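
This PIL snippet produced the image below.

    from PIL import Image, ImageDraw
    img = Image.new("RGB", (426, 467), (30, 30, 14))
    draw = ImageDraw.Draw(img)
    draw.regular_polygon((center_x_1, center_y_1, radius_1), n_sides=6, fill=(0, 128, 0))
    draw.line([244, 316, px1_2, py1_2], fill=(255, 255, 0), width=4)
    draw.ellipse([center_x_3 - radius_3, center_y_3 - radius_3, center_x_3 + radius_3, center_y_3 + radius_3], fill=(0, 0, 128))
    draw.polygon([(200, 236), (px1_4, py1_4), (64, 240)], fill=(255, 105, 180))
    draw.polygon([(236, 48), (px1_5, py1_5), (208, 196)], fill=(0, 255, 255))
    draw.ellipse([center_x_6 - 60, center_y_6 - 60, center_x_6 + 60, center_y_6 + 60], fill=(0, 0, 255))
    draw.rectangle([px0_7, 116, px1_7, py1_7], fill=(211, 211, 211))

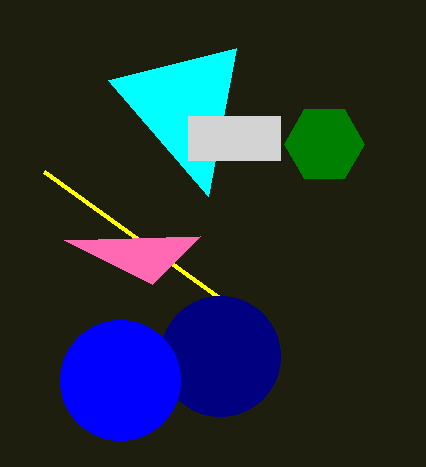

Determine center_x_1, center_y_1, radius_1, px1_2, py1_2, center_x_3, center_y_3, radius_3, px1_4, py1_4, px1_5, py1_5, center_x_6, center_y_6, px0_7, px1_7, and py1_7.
center_x_1 = 324; center_y_1 = 144; radius_1 = 40; px1_2 = 44; py1_2 = 172; center_x_3 = 220; center_y_3 = 356; radius_3 = 60; px1_4 = 152; py1_4 = 284; px1_5 = 108; py1_5 = 80; center_x_6 = 120; center_y_6 = 380; px0_7 = 188; px1_7 = 280; py1_7 = 160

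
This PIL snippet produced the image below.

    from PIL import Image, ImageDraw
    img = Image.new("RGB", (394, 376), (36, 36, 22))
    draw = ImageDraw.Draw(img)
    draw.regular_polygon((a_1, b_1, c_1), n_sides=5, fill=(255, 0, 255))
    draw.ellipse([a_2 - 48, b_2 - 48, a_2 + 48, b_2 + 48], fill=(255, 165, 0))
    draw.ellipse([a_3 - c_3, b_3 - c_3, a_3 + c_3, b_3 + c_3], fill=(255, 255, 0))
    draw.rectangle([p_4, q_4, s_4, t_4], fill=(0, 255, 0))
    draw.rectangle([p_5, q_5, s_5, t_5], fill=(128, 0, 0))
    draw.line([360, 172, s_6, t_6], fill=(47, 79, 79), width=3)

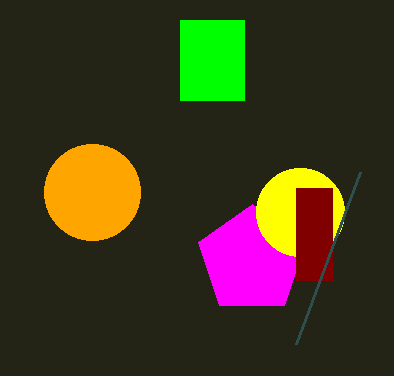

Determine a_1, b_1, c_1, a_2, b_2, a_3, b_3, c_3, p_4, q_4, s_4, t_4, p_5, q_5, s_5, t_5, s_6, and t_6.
a_1 = 252
b_1 = 260
c_1 = 56
a_2 = 92
b_2 = 192
a_3 = 300
b_3 = 212
c_3 = 44
p_4 = 180
q_4 = 20
s_4 = 244
t_4 = 100
p_5 = 296
q_5 = 188
s_5 = 332
t_5 = 280
s_6 = 296
t_6 = 344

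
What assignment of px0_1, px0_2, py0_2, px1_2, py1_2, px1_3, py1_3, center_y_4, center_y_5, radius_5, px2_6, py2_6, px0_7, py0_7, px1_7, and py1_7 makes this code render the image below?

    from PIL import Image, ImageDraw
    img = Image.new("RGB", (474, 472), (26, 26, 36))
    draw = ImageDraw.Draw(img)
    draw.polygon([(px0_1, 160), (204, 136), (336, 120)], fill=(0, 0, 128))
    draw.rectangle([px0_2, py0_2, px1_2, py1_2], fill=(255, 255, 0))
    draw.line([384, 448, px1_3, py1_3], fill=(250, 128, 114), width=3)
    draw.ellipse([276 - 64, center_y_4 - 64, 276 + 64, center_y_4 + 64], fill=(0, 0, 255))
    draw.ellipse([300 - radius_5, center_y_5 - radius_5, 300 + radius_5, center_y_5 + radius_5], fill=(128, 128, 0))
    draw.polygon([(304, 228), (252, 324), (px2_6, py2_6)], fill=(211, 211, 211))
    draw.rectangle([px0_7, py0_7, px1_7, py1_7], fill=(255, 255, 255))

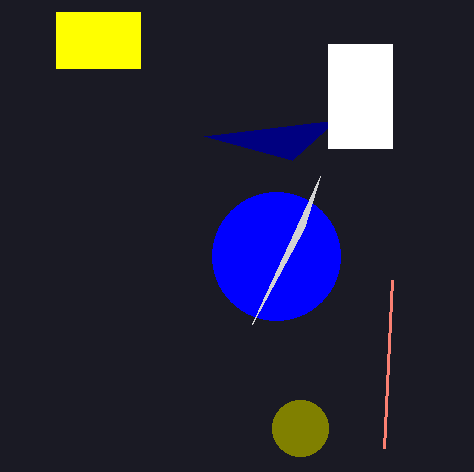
px0_1 = 292
px0_2 = 56
py0_2 = 12
px1_2 = 140
py1_2 = 68
px1_3 = 392
py1_3 = 280
center_y_4 = 256
center_y_5 = 428
radius_5 = 28
px2_6 = 320
py2_6 = 176
px0_7 = 328
py0_7 = 44
px1_7 = 392
py1_7 = 148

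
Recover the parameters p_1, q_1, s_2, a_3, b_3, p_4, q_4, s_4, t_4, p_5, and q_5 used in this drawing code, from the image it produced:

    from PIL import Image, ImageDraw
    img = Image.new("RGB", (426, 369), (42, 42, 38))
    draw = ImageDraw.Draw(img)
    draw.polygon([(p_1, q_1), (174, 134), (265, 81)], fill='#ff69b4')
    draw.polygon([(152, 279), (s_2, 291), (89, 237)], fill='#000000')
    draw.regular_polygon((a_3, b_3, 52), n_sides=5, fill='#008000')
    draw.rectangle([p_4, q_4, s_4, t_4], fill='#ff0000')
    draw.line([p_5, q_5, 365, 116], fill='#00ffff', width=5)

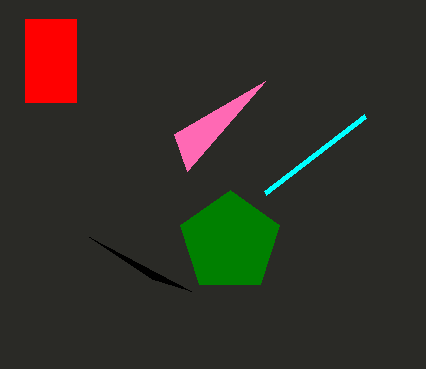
p_1 = 187
q_1 = 171
s_2 = 191
a_3 = 230
b_3 = 242
p_4 = 25
q_4 = 19
s_4 = 76
t_4 = 102
p_5 = 265
q_5 = 193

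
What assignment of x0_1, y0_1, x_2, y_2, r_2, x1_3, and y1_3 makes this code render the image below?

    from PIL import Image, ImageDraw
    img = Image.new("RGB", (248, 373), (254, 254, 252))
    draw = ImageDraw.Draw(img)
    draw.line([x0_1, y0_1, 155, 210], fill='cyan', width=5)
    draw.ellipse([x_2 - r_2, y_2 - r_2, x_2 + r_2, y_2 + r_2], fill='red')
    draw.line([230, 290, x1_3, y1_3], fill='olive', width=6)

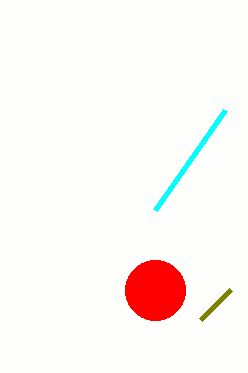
x0_1 = 225, y0_1 = 110, x_2 = 155, y_2 = 290, r_2 = 30, x1_3 = 200, y1_3 = 320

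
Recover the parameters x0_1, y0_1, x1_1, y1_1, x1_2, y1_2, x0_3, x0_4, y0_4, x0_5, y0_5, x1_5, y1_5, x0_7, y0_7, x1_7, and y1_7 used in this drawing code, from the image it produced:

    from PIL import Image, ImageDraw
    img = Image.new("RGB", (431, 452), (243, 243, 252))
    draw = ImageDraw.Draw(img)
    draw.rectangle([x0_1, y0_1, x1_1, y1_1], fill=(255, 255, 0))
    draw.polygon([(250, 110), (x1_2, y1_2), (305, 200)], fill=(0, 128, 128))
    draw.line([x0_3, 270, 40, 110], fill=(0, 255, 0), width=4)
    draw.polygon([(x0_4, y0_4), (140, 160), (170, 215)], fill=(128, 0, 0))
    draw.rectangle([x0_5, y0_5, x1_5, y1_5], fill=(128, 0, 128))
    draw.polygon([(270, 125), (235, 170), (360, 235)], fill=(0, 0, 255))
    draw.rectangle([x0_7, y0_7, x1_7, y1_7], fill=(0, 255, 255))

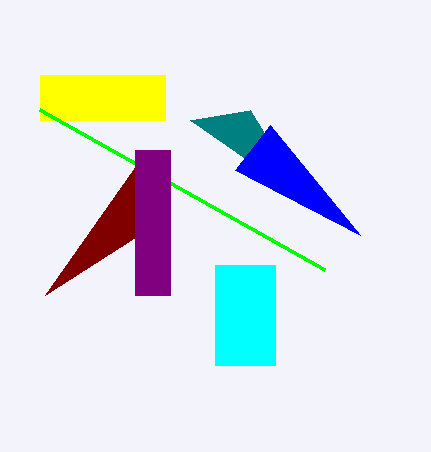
x0_1 = 40, y0_1 = 75, x1_1 = 165, y1_1 = 120, x1_2 = 190, y1_2 = 120, x0_3 = 325, x0_4 = 45, y0_4 = 295, x0_5 = 135, y0_5 = 150, x1_5 = 170, y1_5 = 295, x0_7 = 215, y0_7 = 265, x1_7 = 275, y1_7 = 365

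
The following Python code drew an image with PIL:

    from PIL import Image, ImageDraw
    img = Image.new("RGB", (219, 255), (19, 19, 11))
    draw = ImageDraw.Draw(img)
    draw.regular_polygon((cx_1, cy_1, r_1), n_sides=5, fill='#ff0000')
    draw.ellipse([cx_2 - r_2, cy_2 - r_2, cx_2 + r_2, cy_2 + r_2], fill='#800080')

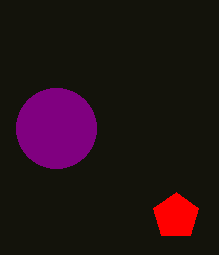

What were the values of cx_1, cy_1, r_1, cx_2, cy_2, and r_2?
cx_1 = 176; cy_1 = 216; r_1 = 24; cx_2 = 56; cy_2 = 128; r_2 = 40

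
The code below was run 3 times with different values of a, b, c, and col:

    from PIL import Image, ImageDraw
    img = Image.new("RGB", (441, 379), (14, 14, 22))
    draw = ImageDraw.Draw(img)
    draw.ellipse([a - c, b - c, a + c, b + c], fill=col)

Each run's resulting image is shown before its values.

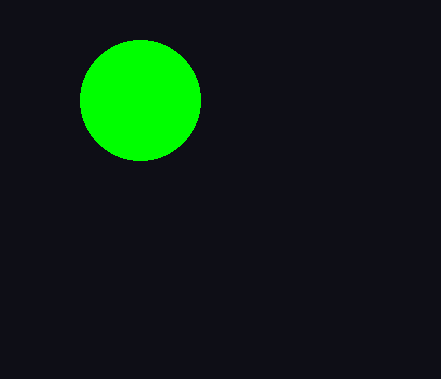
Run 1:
a = 140
b = 100
c = 60
col = 'lime'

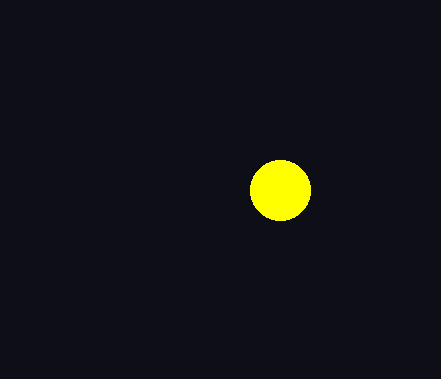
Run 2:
a = 280
b = 190
c = 30
col = 'yellow'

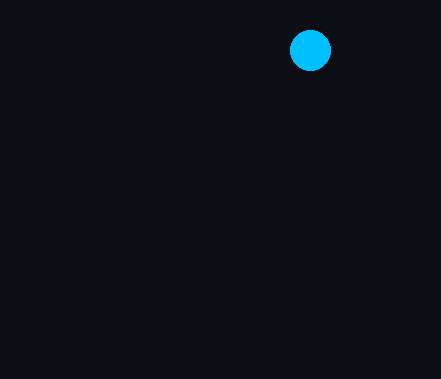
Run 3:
a = 310; b = 50; c = 20; col = 'deepskyblue'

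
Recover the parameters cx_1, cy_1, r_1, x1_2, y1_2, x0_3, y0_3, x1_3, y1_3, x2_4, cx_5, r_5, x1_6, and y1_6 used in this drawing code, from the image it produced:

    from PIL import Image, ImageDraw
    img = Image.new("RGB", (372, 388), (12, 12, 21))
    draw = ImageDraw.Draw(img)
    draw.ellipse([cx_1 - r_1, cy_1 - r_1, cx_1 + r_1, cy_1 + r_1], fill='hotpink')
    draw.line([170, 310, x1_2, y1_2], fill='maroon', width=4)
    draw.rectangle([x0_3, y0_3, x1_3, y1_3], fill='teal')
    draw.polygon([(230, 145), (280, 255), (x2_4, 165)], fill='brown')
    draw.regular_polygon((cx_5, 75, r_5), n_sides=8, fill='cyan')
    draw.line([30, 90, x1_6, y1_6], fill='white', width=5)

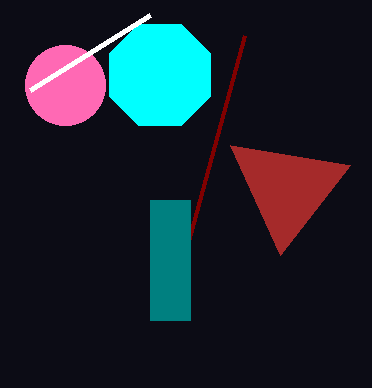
cx_1 = 65; cy_1 = 85; r_1 = 40; x1_2 = 245; y1_2 = 35; x0_3 = 150; y0_3 = 200; x1_3 = 190; y1_3 = 320; x2_4 = 350; cx_5 = 160; r_5 = 55; x1_6 = 150; y1_6 = 15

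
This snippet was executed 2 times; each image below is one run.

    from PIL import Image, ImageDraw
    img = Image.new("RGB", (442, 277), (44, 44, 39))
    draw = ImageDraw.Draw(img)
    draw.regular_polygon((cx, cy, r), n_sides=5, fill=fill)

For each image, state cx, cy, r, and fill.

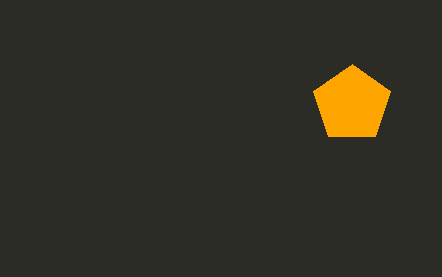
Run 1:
cx = 352; cy = 104; r = 40; fill = 'orange'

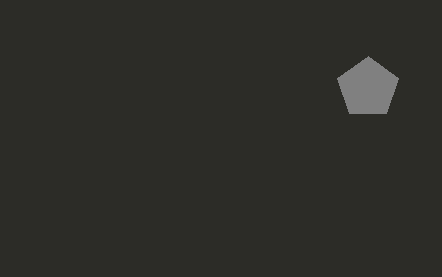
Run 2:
cx = 368, cy = 88, r = 32, fill = 'gray'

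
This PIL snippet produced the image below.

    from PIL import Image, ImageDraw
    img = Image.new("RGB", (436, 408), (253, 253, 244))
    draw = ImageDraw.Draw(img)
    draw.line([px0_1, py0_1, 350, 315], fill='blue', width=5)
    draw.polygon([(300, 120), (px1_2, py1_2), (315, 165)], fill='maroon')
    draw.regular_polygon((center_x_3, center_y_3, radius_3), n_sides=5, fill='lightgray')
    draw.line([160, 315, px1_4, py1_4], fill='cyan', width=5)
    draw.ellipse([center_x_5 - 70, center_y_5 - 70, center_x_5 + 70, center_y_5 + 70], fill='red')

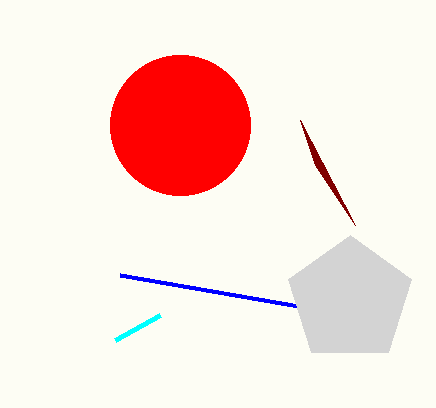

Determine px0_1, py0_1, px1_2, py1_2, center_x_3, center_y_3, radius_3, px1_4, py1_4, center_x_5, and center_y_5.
px0_1 = 120; py0_1 = 275; px1_2 = 355; py1_2 = 225; center_x_3 = 350; center_y_3 = 300; radius_3 = 65; px1_4 = 115; py1_4 = 340; center_x_5 = 180; center_y_5 = 125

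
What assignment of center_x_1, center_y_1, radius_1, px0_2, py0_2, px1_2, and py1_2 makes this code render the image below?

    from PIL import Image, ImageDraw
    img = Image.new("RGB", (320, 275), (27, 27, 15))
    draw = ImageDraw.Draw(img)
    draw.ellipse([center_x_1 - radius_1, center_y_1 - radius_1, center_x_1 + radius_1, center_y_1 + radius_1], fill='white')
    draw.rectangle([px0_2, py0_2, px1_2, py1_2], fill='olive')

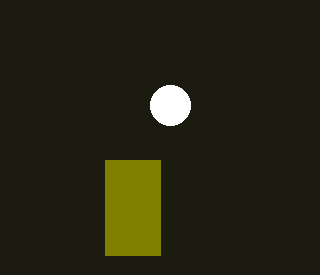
center_x_1 = 170
center_y_1 = 105
radius_1 = 20
px0_2 = 105
py0_2 = 160
px1_2 = 160
py1_2 = 255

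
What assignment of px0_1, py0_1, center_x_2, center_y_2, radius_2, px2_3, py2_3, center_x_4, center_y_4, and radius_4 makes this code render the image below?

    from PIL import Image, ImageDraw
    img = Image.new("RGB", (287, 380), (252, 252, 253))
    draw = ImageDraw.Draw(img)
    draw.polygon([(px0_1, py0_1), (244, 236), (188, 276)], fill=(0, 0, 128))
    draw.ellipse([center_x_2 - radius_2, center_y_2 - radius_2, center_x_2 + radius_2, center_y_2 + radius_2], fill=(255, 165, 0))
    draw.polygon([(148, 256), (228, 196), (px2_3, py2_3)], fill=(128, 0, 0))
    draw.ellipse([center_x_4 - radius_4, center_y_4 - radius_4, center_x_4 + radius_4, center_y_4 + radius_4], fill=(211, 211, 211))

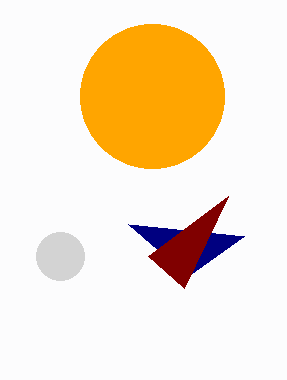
px0_1 = 128
py0_1 = 224
center_x_2 = 152
center_y_2 = 96
radius_2 = 72
px2_3 = 184
py2_3 = 288
center_x_4 = 60
center_y_4 = 256
radius_4 = 24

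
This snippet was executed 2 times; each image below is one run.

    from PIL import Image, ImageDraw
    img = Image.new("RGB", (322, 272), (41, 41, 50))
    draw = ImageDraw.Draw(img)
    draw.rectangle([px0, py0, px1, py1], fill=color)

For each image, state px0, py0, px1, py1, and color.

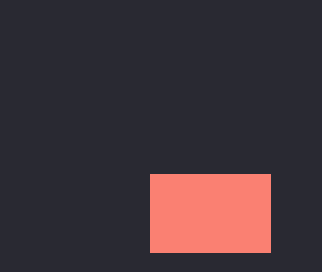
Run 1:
px0 = 150, py0 = 174, px1 = 270, py1 = 252, color = 'salmon'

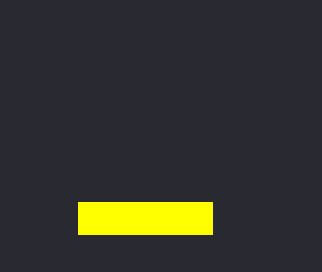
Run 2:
px0 = 78, py0 = 202, px1 = 212, py1 = 234, color = 'yellow'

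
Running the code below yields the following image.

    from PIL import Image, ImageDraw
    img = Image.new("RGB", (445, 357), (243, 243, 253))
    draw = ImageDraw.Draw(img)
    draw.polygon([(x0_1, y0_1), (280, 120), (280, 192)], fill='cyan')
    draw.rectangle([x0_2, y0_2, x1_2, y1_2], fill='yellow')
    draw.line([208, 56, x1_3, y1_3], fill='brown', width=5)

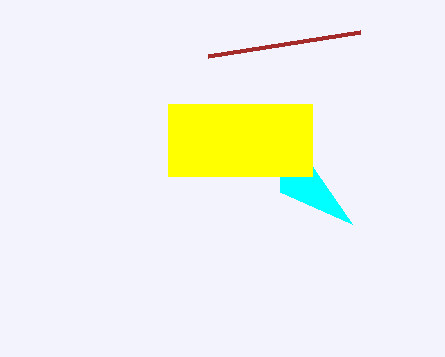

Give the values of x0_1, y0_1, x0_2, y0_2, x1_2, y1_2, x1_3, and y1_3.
x0_1 = 352; y0_1 = 224; x0_2 = 168; y0_2 = 104; x1_2 = 312; y1_2 = 176; x1_3 = 360; y1_3 = 32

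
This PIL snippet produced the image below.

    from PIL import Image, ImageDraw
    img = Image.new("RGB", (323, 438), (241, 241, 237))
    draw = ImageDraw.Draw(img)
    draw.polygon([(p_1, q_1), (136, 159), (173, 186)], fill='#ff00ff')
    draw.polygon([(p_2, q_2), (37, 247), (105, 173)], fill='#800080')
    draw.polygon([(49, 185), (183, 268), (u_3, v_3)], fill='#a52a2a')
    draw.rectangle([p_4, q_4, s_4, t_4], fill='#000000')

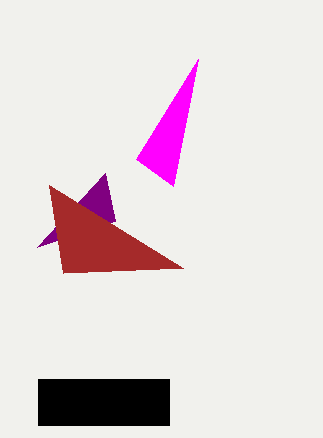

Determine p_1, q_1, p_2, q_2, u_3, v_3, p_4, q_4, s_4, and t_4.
p_1 = 198
q_1 = 59
p_2 = 115
q_2 = 221
u_3 = 63
v_3 = 273
p_4 = 38
q_4 = 379
s_4 = 169
t_4 = 425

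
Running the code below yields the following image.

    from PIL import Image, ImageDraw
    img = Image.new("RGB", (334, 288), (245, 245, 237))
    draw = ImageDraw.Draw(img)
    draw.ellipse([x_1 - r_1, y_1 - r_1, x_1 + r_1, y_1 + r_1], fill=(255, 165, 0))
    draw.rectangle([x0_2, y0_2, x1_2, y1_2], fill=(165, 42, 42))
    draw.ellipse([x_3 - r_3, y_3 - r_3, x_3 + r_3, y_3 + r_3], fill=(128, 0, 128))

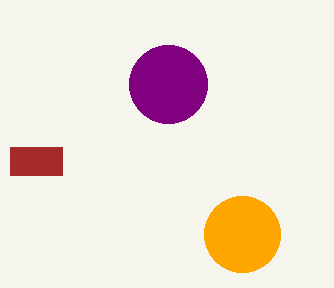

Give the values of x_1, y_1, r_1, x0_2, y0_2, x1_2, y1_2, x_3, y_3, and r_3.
x_1 = 242
y_1 = 234
r_1 = 38
x0_2 = 10
y0_2 = 147
x1_2 = 62
y1_2 = 175
x_3 = 168
y_3 = 84
r_3 = 39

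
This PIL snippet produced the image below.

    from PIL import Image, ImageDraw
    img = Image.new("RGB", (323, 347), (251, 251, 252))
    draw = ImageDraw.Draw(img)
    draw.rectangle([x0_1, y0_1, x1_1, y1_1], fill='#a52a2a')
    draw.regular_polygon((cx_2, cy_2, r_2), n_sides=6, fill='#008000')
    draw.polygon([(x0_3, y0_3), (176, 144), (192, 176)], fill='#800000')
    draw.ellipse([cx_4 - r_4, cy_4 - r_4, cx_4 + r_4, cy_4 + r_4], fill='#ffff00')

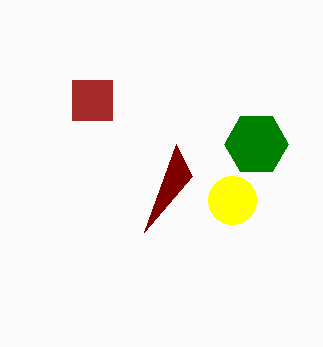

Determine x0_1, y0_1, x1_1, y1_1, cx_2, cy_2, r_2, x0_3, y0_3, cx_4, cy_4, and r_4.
x0_1 = 72; y0_1 = 80; x1_1 = 112; y1_1 = 120; cx_2 = 256; cy_2 = 144; r_2 = 32; x0_3 = 144; y0_3 = 232; cx_4 = 232; cy_4 = 200; r_4 = 24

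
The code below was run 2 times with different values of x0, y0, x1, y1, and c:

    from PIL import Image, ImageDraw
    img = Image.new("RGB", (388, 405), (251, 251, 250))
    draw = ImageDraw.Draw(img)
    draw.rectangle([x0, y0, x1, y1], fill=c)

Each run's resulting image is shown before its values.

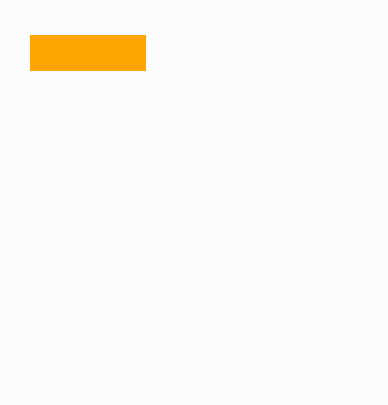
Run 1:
x0 = 30
y0 = 35
x1 = 145
y1 = 70
c = 'orange'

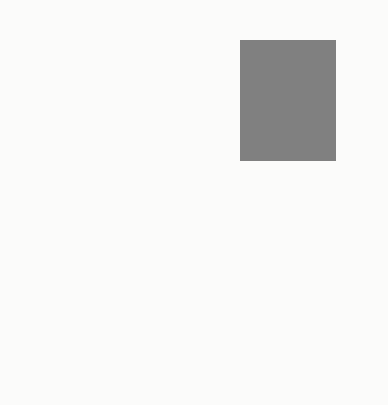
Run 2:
x0 = 240
y0 = 40
x1 = 335
y1 = 160
c = 'gray'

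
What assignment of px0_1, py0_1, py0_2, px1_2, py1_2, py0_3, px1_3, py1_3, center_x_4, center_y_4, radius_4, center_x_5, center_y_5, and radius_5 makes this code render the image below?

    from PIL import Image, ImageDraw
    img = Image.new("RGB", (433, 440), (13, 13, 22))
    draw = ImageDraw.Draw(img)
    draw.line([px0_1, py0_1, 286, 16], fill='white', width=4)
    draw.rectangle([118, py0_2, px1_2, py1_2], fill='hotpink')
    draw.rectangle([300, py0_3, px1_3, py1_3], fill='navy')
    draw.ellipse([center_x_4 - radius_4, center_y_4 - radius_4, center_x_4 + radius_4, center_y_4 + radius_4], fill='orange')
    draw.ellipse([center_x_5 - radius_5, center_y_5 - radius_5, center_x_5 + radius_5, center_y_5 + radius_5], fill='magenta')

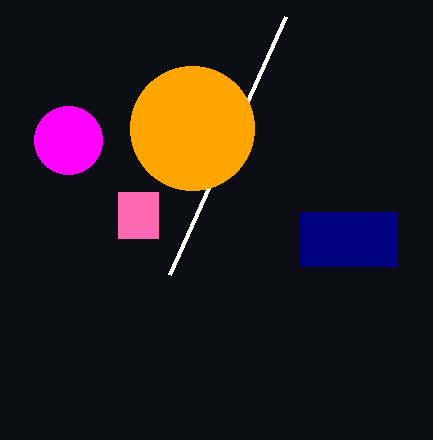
px0_1 = 170
py0_1 = 274
py0_2 = 192
px1_2 = 158
py1_2 = 238
py0_3 = 212
px1_3 = 396
py1_3 = 266
center_x_4 = 192
center_y_4 = 128
radius_4 = 62
center_x_5 = 68
center_y_5 = 140
radius_5 = 34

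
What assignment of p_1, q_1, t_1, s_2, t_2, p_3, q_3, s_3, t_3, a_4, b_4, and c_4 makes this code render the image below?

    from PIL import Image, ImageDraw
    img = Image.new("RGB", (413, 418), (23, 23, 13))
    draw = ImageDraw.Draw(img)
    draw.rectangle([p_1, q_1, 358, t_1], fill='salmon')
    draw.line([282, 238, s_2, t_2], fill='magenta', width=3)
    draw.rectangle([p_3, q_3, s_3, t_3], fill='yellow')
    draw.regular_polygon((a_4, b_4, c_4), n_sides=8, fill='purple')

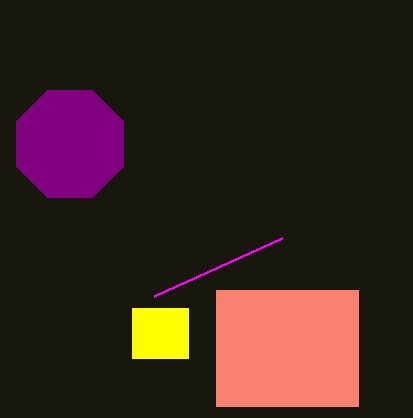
p_1 = 216
q_1 = 290
t_1 = 406
s_2 = 154
t_2 = 296
p_3 = 132
q_3 = 308
s_3 = 188
t_3 = 358
a_4 = 70
b_4 = 144
c_4 = 58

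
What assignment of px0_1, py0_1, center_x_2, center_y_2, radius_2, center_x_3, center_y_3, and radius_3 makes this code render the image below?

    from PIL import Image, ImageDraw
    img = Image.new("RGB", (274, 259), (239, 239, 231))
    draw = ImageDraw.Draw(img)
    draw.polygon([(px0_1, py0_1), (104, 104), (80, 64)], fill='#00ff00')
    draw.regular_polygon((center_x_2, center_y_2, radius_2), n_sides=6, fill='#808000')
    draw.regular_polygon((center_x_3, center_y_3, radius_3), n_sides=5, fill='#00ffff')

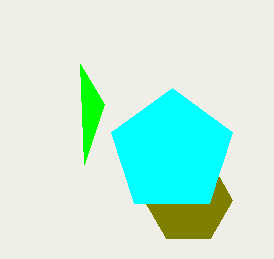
px0_1 = 84; py0_1 = 164; center_x_2 = 188; center_y_2 = 200; radius_2 = 44; center_x_3 = 172; center_y_3 = 152; radius_3 = 64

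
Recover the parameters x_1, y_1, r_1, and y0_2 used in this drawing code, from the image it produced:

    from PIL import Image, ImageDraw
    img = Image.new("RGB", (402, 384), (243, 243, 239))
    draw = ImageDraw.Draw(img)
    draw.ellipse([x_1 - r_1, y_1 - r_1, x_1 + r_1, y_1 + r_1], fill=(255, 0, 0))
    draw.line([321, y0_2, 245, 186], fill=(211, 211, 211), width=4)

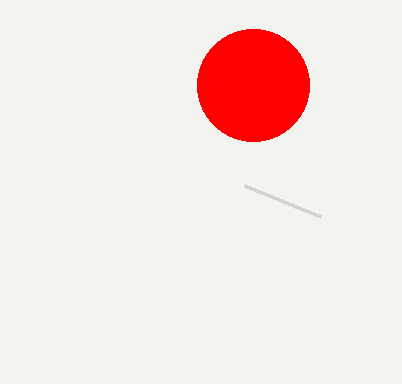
x_1 = 253
y_1 = 85
r_1 = 56
y0_2 = 217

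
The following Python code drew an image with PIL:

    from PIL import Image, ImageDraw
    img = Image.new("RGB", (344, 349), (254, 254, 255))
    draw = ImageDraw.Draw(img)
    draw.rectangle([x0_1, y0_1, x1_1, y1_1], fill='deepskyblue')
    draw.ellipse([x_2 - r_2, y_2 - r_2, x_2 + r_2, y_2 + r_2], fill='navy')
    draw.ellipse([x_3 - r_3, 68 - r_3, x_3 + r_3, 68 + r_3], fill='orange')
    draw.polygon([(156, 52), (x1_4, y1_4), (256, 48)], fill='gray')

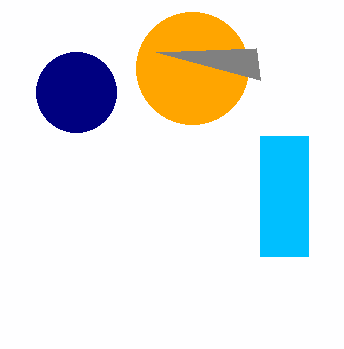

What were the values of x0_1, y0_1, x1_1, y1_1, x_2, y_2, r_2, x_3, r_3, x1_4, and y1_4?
x0_1 = 260
y0_1 = 136
x1_1 = 308
y1_1 = 256
x_2 = 76
y_2 = 92
r_2 = 40
x_3 = 192
r_3 = 56
x1_4 = 260
y1_4 = 80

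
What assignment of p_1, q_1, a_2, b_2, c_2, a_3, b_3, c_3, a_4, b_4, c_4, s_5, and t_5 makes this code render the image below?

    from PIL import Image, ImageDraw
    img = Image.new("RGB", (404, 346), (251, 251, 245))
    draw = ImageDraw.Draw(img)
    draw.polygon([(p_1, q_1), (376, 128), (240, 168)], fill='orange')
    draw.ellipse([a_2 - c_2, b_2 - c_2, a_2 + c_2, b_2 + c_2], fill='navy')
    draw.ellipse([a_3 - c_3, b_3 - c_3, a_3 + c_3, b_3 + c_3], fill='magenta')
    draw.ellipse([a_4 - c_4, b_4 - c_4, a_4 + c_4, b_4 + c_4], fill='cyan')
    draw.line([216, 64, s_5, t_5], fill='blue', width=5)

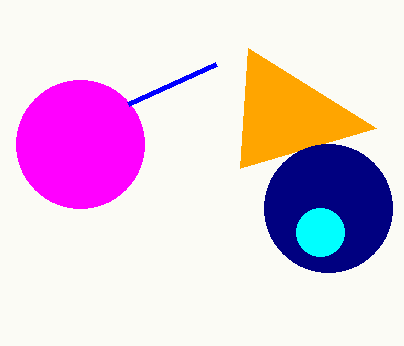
p_1 = 248, q_1 = 48, a_2 = 328, b_2 = 208, c_2 = 64, a_3 = 80, b_3 = 144, c_3 = 64, a_4 = 320, b_4 = 232, c_4 = 24, s_5 = 128, t_5 = 104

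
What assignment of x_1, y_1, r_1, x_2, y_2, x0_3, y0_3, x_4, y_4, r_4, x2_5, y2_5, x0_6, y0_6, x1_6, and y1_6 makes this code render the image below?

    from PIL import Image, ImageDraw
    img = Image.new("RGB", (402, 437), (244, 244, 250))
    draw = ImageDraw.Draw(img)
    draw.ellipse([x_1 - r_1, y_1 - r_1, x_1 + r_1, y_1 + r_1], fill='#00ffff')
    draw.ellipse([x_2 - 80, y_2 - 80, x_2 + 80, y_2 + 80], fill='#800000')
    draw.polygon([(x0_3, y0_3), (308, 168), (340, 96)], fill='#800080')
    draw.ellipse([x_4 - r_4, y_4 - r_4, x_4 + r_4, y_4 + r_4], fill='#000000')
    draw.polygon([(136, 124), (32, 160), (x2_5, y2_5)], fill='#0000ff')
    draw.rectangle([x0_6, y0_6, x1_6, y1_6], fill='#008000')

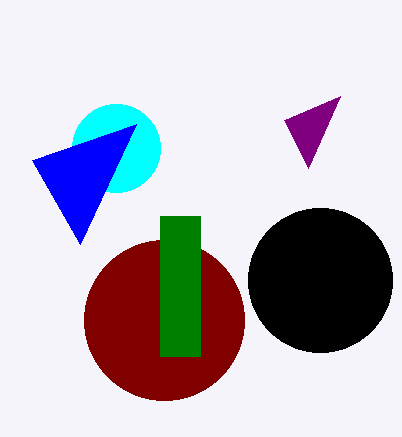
x_1 = 116
y_1 = 148
r_1 = 44
x_2 = 164
y_2 = 320
x0_3 = 284
y0_3 = 120
x_4 = 320
y_4 = 280
r_4 = 72
x2_5 = 80
y2_5 = 244
x0_6 = 160
y0_6 = 216
x1_6 = 200
y1_6 = 356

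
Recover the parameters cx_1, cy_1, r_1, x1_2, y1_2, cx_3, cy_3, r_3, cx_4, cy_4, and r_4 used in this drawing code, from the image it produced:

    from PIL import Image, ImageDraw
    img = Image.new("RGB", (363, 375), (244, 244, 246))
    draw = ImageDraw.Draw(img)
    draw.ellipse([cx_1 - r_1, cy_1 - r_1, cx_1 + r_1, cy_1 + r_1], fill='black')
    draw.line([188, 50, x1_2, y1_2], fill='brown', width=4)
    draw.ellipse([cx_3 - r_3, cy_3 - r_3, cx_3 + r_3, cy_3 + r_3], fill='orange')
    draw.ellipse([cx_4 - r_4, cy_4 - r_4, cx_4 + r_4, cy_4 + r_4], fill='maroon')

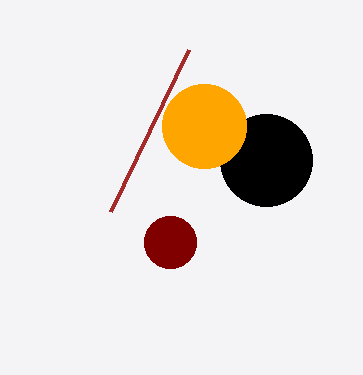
cx_1 = 266, cy_1 = 160, r_1 = 46, x1_2 = 110, y1_2 = 212, cx_3 = 204, cy_3 = 126, r_3 = 42, cx_4 = 170, cy_4 = 242, r_4 = 26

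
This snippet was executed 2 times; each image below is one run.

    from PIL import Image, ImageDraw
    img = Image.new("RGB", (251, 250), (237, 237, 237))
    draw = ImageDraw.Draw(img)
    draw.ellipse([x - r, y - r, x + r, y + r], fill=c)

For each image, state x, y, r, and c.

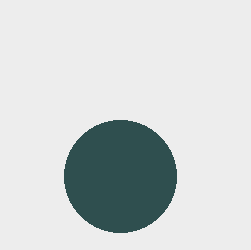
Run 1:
x = 120
y = 176
r = 56
c = 'darkslategray'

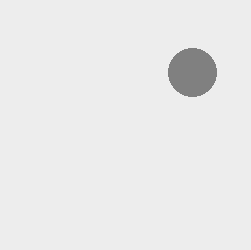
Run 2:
x = 192
y = 72
r = 24
c = 'gray'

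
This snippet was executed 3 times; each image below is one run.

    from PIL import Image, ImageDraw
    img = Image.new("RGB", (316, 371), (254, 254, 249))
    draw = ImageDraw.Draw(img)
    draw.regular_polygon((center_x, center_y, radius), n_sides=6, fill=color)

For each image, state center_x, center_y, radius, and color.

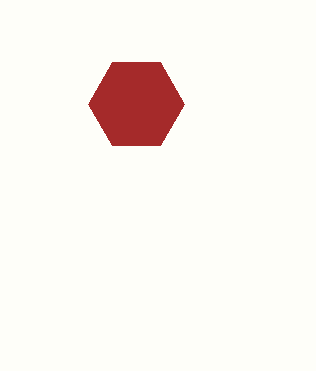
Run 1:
center_x = 136
center_y = 104
radius = 48
color = 'brown'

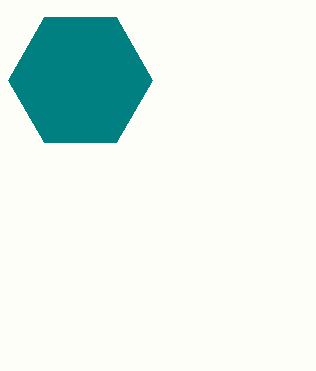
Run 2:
center_x = 80
center_y = 80
radius = 72
color = 'teal'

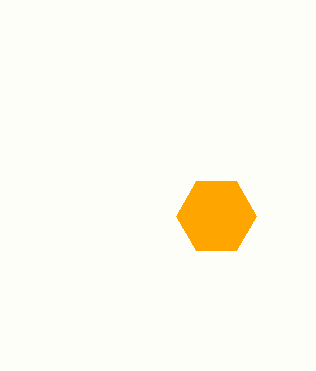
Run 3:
center_x = 216, center_y = 216, radius = 40, color = 'orange'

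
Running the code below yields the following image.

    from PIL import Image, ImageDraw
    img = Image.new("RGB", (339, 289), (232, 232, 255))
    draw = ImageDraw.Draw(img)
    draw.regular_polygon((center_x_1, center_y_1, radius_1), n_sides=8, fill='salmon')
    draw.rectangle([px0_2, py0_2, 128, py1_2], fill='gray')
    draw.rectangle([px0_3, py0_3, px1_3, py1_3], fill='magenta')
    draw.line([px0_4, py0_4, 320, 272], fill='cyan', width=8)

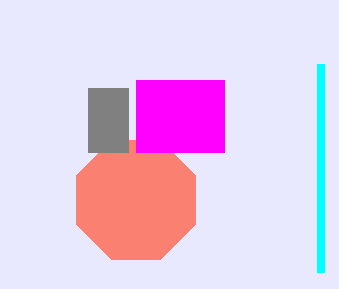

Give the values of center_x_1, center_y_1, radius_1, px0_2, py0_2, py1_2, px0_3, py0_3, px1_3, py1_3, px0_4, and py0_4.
center_x_1 = 136
center_y_1 = 200
radius_1 = 64
px0_2 = 88
py0_2 = 88
py1_2 = 152
px0_3 = 136
py0_3 = 80
px1_3 = 224
py1_3 = 152
px0_4 = 320
py0_4 = 64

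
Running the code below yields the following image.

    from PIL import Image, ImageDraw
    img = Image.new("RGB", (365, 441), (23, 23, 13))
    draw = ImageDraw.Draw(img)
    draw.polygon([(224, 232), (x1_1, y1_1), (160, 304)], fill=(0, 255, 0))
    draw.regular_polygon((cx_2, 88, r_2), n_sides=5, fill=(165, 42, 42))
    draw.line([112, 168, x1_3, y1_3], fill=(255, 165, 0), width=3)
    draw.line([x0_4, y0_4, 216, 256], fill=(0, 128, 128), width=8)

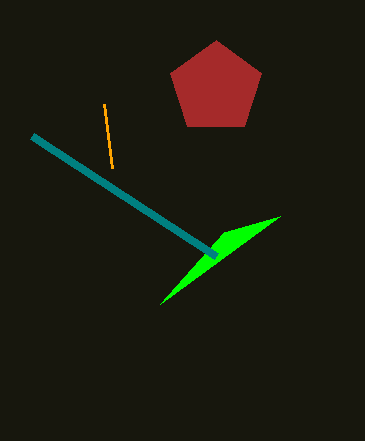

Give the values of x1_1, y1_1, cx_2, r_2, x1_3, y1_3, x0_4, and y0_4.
x1_1 = 280; y1_1 = 216; cx_2 = 216; r_2 = 48; x1_3 = 104; y1_3 = 104; x0_4 = 32; y0_4 = 136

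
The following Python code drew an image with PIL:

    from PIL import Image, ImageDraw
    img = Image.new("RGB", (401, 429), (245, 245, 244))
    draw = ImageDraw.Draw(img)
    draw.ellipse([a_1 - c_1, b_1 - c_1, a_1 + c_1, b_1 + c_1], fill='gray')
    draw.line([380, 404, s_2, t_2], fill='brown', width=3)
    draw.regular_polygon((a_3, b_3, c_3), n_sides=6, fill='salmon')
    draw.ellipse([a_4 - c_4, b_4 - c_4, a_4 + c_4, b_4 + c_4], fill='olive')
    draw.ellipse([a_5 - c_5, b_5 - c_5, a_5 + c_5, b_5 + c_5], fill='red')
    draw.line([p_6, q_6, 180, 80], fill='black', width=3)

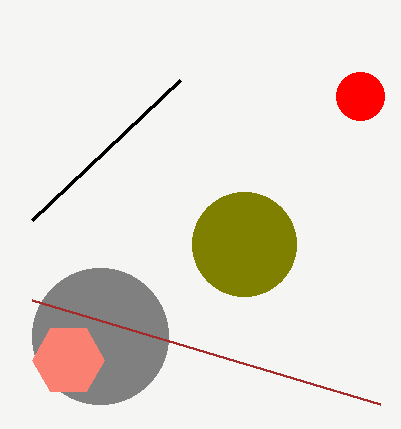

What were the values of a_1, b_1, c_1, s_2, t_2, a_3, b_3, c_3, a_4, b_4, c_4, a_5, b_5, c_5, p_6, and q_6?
a_1 = 100; b_1 = 336; c_1 = 68; s_2 = 32; t_2 = 300; a_3 = 68; b_3 = 360; c_3 = 36; a_4 = 244; b_4 = 244; c_4 = 52; a_5 = 360; b_5 = 96; c_5 = 24; p_6 = 32; q_6 = 220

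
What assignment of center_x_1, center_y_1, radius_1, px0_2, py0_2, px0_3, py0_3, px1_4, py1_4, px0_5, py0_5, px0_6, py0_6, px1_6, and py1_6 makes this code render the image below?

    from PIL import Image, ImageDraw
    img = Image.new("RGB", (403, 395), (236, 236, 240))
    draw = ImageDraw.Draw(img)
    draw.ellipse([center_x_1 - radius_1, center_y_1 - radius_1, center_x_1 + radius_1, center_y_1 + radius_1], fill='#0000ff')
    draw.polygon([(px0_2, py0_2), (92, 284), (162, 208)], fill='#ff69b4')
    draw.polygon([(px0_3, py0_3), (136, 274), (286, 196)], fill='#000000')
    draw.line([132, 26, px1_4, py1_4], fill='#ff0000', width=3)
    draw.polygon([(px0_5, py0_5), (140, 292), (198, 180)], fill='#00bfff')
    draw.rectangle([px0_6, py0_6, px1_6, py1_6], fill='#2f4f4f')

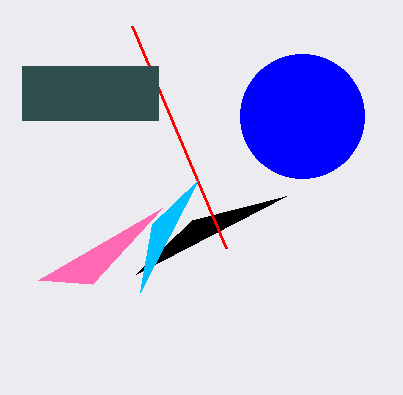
center_x_1 = 302, center_y_1 = 116, radius_1 = 62, px0_2 = 38, py0_2 = 280, px0_3 = 192, py0_3 = 220, px1_4 = 226, py1_4 = 248, px0_5 = 152, py0_5 = 224, px0_6 = 22, py0_6 = 66, px1_6 = 158, py1_6 = 120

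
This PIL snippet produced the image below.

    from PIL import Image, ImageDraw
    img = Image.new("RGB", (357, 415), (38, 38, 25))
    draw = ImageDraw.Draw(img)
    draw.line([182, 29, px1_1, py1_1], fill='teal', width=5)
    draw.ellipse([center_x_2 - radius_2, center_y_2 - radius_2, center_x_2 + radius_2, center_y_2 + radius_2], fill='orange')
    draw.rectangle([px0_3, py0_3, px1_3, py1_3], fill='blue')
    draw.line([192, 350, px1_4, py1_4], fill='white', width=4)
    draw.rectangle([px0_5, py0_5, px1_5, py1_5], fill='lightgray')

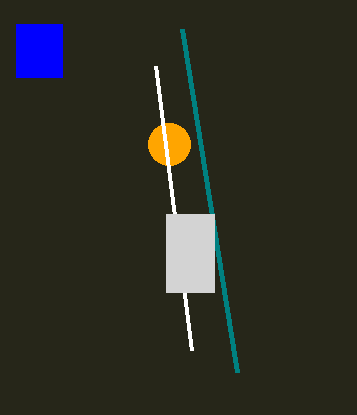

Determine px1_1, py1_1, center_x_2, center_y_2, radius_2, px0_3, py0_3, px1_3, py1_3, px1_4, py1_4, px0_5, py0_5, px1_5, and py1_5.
px1_1 = 237, py1_1 = 372, center_x_2 = 169, center_y_2 = 144, radius_2 = 21, px0_3 = 16, py0_3 = 24, px1_3 = 62, py1_3 = 77, px1_4 = 156, py1_4 = 66, px0_5 = 166, py0_5 = 214, px1_5 = 214, py1_5 = 292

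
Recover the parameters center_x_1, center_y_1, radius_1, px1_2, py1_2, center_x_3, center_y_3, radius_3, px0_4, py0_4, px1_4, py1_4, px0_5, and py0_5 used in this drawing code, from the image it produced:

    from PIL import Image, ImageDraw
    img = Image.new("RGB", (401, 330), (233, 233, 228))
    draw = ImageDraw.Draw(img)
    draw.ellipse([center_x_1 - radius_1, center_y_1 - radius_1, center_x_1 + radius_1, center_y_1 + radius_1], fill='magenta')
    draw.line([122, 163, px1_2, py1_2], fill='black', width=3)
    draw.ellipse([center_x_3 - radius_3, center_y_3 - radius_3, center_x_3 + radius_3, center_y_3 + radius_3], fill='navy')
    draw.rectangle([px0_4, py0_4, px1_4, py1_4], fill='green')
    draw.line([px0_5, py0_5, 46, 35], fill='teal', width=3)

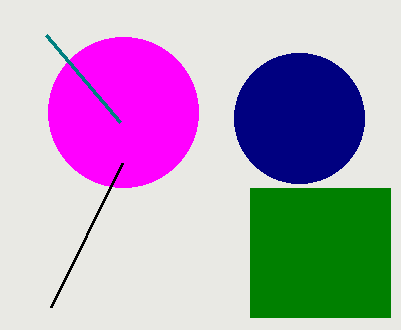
center_x_1 = 123
center_y_1 = 112
radius_1 = 75
px1_2 = 51
py1_2 = 307
center_x_3 = 299
center_y_3 = 118
radius_3 = 65
px0_4 = 250
py0_4 = 188
px1_4 = 390
py1_4 = 317
px0_5 = 120
py0_5 = 122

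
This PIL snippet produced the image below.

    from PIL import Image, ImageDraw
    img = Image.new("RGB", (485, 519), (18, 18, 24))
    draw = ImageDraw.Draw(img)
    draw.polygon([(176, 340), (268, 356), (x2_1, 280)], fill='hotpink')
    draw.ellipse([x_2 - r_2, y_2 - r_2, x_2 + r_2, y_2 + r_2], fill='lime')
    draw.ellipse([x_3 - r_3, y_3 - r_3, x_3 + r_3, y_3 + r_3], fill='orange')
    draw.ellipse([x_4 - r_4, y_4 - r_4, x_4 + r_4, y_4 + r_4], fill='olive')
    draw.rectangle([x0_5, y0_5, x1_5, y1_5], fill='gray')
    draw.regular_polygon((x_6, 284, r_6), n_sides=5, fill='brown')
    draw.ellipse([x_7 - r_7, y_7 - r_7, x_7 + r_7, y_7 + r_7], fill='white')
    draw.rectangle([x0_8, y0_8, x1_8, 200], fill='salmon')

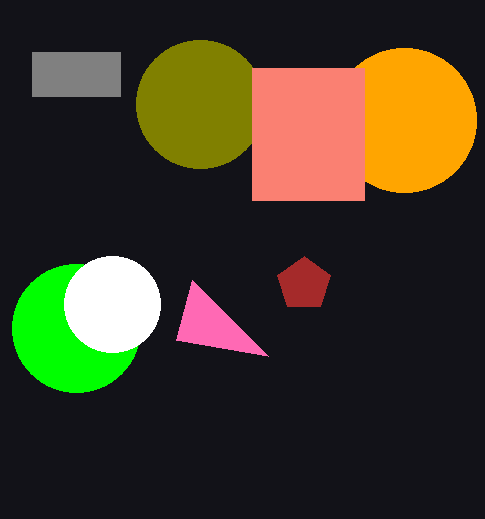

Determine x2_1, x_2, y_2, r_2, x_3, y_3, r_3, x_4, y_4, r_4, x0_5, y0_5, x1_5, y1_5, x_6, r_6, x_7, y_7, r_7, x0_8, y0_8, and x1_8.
x2_1 = 192, x_2 = 76, y_2 = 328, r_2 = 64, x_3 = 404, y_3 = 120, r_3 = 72, x_4 = 200, y_4 = 104, r_4 = 64, x0_5 = 32, y0_5 = 52, x1_5 = 120, y1_5 = 96, x_6 = 304, r_6 = 28, x_7 = 112, y_7 = 304, r_7 = 48, x0_8 = 252, y0_8 = 68, x1_8 = 364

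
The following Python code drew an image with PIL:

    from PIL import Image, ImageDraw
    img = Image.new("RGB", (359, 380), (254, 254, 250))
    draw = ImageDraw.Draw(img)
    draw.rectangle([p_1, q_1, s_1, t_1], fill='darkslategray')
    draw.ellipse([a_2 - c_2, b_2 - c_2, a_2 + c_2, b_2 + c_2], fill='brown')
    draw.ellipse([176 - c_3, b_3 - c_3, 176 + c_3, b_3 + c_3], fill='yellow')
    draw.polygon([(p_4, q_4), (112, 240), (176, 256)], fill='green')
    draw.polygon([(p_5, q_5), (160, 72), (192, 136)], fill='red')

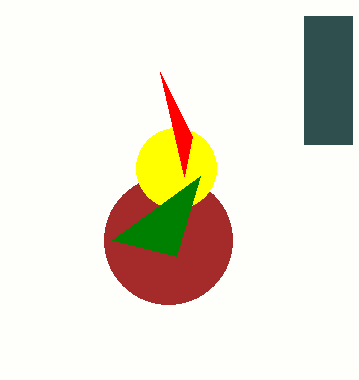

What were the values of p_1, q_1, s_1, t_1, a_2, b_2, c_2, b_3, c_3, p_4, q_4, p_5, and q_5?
p_1 = 304; q_1 = 16; s_1 = 352; t_1 = 144; a_2 = 168; b_2 = 240; c_2 = 64; b_3 = 168; c_3 = 40; p_4 = 200; q_4 = 176; p_5 = 184; q_5 = 176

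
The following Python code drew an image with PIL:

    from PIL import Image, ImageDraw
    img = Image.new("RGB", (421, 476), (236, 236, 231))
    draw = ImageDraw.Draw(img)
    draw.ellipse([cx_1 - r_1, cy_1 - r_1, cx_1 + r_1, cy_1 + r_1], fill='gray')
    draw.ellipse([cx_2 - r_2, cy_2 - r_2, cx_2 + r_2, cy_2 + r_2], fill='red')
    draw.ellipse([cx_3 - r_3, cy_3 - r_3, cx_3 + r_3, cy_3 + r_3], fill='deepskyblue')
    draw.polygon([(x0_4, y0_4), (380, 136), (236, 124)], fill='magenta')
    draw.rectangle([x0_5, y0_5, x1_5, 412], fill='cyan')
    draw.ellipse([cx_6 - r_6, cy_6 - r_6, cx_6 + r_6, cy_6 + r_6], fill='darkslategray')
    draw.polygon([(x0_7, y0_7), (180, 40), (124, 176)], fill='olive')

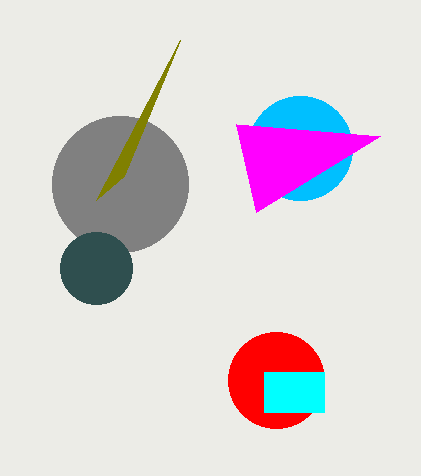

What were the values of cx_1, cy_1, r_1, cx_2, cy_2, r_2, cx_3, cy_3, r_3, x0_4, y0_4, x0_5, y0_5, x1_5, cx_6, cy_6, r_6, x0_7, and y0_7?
cx_1 = 120; cy_1 = 184; r_1 = 68; cx_2 = 276; cy_2 = 380; r_2 = 48; cx_3 = 300; cy_3 = 148; r_3 = 52; x0_4 = 256; y0_4 = 212; x0_5 = 264; y0_5 = 372; x1_5 = 324; cx_6 = 96; cy_6 = 268; r_6 = 36; x0_7 = 96; y0_7 = 200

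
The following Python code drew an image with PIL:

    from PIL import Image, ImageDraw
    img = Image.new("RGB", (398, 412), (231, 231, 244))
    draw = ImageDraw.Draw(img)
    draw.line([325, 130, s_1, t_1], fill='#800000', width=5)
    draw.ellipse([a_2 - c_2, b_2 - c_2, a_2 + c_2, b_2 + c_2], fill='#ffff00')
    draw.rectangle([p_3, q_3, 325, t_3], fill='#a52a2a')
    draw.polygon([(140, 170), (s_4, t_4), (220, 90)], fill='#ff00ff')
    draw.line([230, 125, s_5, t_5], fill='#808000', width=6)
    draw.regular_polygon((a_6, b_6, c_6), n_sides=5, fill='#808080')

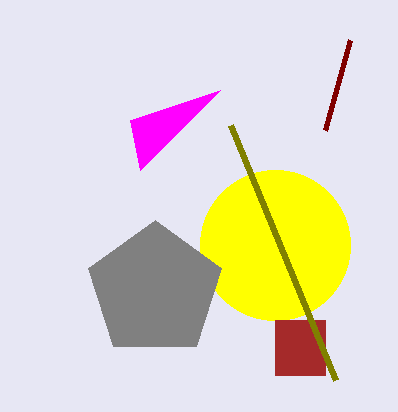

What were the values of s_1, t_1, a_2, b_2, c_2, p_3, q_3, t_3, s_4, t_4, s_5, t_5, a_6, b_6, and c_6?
s_1 = 350, t_1 = 40, a_2 = 275, b_2 = 245, c_2 = 75, p_3 = 275, q_3 = 320, t_3 = 375, s_4 = 130, t_4 = 120, s_5 = 335, t_5 = 380, a_6 = 155, b_6 = 290, c_6 = 70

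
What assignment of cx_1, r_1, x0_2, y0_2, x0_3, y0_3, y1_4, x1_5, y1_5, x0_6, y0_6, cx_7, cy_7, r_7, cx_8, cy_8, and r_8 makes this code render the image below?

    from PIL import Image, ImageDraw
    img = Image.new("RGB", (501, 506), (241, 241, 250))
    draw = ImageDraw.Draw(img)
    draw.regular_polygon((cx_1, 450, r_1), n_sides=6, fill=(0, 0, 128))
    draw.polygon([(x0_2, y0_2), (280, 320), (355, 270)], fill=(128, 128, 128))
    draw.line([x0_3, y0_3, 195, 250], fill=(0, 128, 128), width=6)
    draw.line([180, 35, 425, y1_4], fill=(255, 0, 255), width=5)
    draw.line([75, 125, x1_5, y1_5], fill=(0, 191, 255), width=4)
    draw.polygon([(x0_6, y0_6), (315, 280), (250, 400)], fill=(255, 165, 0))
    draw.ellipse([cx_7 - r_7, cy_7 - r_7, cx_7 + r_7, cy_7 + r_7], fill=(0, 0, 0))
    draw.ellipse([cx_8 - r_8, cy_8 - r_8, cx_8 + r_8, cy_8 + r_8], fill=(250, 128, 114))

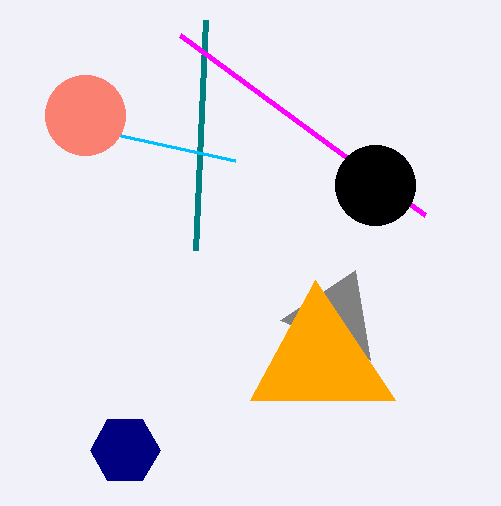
cx_1 = 125
r_1 = 35
x0_2 = 370
y0_2 = 360
x0_3 = 205
y0_3 = 20
y1_4 = 215
x1_5 = 235
y1_5 = 160
x0_6 = 395
y0_6 = 400
cx_7 = 375
cy_7 = 185
r_7 = 40
cx_8 = 85
cy_8 = 115
r_8 = 40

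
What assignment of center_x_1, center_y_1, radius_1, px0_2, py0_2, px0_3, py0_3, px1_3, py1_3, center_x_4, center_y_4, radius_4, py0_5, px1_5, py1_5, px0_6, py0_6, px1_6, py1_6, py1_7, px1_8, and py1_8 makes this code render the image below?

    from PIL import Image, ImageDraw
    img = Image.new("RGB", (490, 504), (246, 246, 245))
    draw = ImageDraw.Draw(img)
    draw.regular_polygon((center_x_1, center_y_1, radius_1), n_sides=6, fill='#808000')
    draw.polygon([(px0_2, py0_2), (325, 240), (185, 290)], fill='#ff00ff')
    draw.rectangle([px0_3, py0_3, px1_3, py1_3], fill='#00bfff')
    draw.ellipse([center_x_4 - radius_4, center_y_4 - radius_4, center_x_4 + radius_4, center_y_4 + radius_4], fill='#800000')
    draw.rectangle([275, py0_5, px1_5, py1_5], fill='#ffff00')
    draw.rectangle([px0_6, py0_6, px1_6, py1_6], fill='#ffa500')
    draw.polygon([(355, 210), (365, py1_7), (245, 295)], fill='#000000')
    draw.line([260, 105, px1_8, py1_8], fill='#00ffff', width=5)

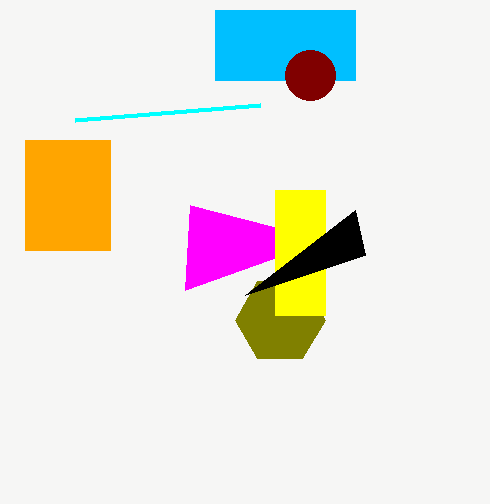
center_x_1 = 280; center_y_1 = 320; radius_1 = 45; px0_2 = 190; py0_2 = 205; px0_3 = 215; py0_3 = 10; px1_3 = 355; py1_3 = 80; center_x_4 = 310; center_y_4 = 75; radius_4 = 25; py0_5 = 190; px1_5 = 325; py1_5 = 315; px0_6 = 25; py0_6 = 140; px1_6 = 110; py1_6 = 250; py1_7 = 255; px1_8 = 75; py1_8 = 120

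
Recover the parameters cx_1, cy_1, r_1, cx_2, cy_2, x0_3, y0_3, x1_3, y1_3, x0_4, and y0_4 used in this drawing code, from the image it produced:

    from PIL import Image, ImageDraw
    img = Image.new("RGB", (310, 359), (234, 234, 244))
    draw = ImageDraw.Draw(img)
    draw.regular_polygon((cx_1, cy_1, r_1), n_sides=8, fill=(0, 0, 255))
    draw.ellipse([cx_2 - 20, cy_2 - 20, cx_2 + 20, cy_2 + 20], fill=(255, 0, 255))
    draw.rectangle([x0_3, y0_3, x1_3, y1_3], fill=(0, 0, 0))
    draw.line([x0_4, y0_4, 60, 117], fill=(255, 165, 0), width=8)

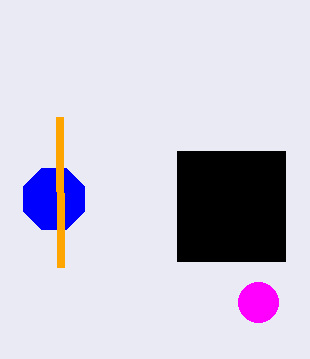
cx_1 = 54; cy_1 = 199; r_1 = 33; cx_2 = 258; cy_2 = 302; x0_3 = 177; y0_3 = 151; x1_3 = 285; y1_3 = 261; x0_4 = 61; y0_4 = 267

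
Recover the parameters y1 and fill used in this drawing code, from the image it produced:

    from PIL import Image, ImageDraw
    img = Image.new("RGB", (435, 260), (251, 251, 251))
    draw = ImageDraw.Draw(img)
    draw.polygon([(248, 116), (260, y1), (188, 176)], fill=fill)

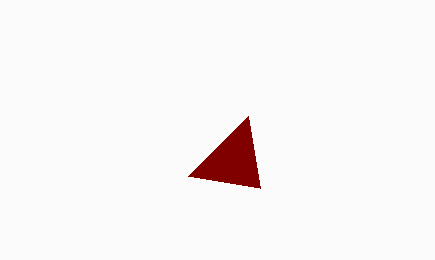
y1 = 188, fill = 'maroon'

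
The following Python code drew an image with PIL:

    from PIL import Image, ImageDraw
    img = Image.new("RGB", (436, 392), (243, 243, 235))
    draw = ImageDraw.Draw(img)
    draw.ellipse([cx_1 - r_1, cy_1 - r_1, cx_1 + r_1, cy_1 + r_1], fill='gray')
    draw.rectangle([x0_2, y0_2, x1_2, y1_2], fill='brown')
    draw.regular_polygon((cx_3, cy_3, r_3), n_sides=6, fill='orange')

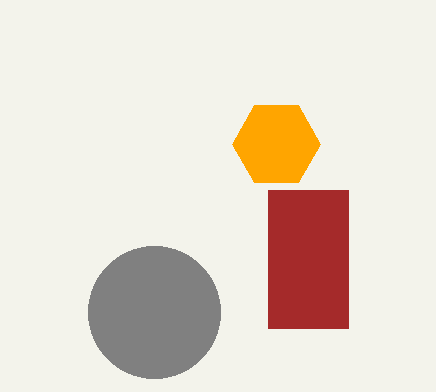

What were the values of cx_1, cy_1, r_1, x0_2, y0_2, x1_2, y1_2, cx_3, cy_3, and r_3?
cx_1 = 154
cy_1 = 312
r_1 = 66
x0_2 = 268
y0_2 = 190
x1_2 = 348
y1_2 = 328
cx_3 = 276
cy_3 = 144
r_3 = 44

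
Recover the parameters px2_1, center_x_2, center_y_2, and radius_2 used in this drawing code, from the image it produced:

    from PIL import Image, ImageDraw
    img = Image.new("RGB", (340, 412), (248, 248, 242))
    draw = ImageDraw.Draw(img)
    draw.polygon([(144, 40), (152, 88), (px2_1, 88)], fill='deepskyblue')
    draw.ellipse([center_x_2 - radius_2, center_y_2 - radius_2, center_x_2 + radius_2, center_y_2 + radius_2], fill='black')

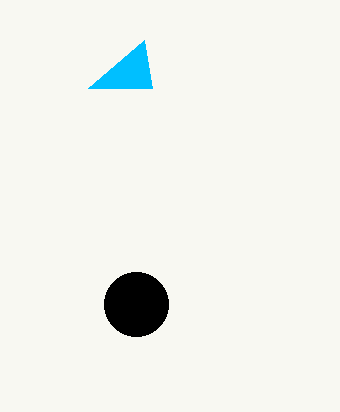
px2_1 = 88; center_x_2 = 136; center_y_2 = 304; radius_2 = 32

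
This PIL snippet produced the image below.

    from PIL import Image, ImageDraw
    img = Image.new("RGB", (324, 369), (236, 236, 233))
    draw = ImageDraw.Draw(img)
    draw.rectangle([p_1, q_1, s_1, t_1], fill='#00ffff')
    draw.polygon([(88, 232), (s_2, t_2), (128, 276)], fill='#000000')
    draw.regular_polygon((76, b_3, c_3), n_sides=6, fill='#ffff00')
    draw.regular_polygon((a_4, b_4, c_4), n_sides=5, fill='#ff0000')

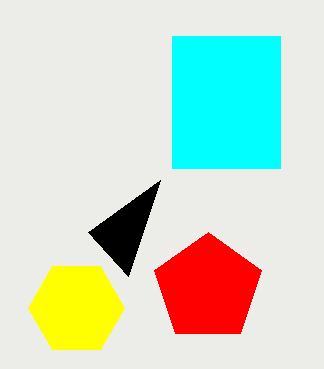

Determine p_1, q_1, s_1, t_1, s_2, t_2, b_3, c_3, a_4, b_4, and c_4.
p_1 = 172; q_1 = 36; s_1 = 280; t_1 = 168; s_2 = 160; t_2 = 180; b_3 = 308; c_3 = 48; a_4 = 208; b_4 = 288; c_4 = 56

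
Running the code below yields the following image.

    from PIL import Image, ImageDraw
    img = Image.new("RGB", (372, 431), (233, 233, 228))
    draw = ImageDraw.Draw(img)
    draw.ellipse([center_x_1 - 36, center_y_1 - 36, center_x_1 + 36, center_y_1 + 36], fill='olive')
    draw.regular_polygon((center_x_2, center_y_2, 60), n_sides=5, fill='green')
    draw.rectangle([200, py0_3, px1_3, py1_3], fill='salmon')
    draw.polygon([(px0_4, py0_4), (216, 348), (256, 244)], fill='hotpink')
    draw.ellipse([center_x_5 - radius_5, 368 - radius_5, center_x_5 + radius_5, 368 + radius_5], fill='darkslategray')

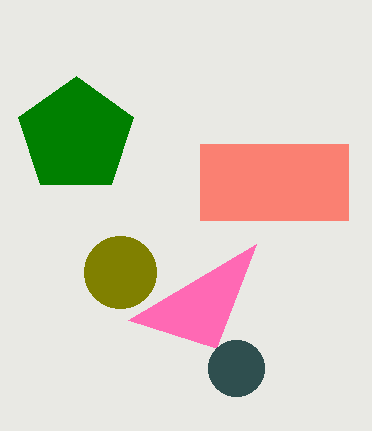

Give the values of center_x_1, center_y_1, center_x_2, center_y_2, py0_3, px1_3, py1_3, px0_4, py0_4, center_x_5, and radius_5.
center_x_1 = 120
center_y_1 = 272
center_x_2 = 76
center_y_2 = 136
py0_3 = 144
px1_3 = 348
py1_3 = 220
px0_4 = 128
py0_4 = 320
center_x_5 = 236
radius_5 = 28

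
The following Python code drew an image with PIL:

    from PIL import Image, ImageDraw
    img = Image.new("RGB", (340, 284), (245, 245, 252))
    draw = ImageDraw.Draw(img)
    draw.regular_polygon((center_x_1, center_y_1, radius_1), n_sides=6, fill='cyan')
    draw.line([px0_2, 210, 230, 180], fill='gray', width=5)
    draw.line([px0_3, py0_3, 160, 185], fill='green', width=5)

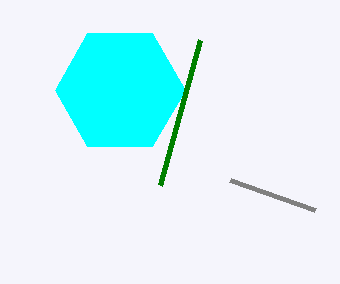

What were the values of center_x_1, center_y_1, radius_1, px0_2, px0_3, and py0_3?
center_x_1 = 120
center_y_1 = 90
radius_1 = 65
px0_2 = 315
px0_3 = 200
py0_3 = 40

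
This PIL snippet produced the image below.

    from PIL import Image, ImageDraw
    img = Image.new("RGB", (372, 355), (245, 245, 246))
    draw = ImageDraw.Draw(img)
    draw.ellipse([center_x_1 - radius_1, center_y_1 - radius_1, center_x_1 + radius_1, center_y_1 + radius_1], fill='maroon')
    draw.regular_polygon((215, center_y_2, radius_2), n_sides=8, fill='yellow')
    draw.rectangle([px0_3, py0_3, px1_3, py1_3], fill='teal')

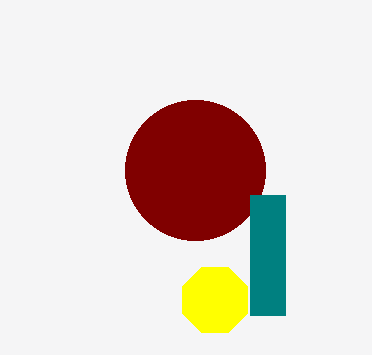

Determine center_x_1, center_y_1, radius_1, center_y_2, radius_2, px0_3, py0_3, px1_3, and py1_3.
center_x_1 = 195
center_y_1 = 170
radius_1 = 70
center_y_2 = 300
radius_2 = 35
px0_3 = 250
py0_3 = 195
px1_3 = 285
py1_3 = 315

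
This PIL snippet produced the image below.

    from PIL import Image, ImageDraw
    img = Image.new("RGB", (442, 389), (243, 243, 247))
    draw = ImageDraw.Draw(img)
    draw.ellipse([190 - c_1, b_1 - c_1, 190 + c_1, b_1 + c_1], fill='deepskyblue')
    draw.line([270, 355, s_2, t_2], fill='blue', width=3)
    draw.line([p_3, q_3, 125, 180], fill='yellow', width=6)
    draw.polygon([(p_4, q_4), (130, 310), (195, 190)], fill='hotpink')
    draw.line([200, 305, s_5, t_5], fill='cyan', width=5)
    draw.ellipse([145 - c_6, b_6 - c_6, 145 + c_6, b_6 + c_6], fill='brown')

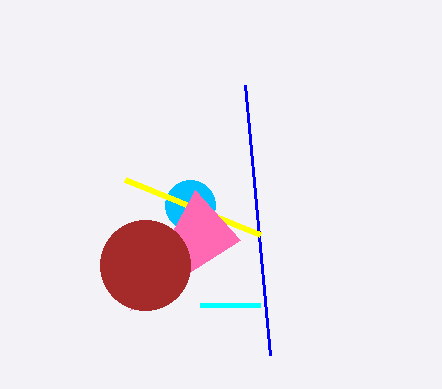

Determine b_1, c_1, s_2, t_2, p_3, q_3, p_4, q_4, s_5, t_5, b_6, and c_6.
b_1 = 205, c_1 = 25, s_2 = 245, t_2 = 85, p_3 = 260, q_3 = 235, p_4 = 240, q_4 = 240, s_5 = 260, t_5 = 305, b_6 = 265, c_6 = 45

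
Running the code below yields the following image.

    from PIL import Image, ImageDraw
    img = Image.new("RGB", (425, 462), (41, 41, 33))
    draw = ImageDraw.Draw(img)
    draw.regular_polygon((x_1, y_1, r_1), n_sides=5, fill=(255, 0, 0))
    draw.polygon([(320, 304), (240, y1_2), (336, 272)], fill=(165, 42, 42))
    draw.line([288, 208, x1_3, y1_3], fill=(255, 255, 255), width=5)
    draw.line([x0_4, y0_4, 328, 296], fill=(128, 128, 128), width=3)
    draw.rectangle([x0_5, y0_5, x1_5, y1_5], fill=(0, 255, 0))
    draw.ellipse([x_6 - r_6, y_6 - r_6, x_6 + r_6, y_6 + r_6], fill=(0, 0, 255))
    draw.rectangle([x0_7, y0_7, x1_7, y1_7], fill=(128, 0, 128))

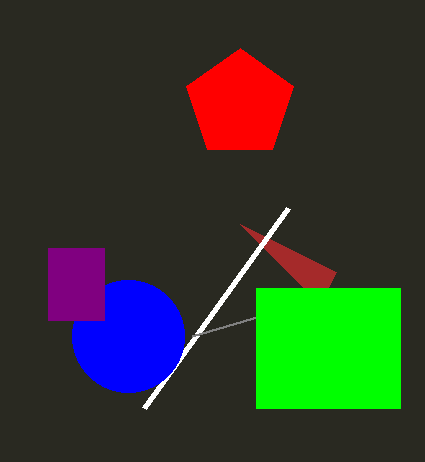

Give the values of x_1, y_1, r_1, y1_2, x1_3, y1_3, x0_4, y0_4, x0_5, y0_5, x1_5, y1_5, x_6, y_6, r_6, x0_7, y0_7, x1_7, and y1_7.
x_1 = 240
y_1 = 104
r_1 = 56
y1_2 = 224
x1_3 = 144
y1_3 = 408
x0_4 = 192
y0_4 = 336
x0_5 = 256
y0_5 = 288
x1_5 = 400
y1_5 = 408
x_6 = 128
y_6 = 336
r_6 = 56
x0_7 = 48
y0_7 = 248
x1_7 = 104
y1_7 = 320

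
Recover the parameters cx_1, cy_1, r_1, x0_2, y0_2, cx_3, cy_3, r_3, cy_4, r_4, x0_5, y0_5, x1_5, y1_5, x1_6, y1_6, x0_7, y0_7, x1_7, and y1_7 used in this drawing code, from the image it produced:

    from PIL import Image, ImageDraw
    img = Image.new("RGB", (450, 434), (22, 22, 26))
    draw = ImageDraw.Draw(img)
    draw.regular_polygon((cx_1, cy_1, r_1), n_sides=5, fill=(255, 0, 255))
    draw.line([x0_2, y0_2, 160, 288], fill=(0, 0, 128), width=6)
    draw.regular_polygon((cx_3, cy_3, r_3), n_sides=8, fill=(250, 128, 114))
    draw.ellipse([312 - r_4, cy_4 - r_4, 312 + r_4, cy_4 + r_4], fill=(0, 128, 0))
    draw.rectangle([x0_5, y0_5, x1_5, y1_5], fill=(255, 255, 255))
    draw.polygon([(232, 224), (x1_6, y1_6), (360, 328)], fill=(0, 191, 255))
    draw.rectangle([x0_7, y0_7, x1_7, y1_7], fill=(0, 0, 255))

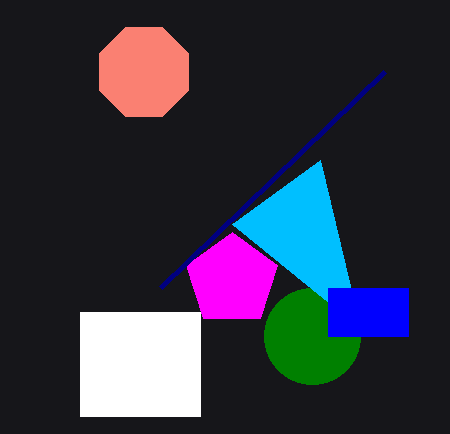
cx_1 = 232
cy_1 = 280
r_1 = 48
x0_2 = 384
y0_2 = 72
cx_3 = 144
cy_3 = 72
r_3 = 48
cy_4 = 336
r_4 = 48
x0_5 = 80
y0_5 = 312
x1_5 = 200
y1_5 = 416
x1_6 = 320
y1_6 = 160
x0_7 = 328
y0_7 = 288
x1_7 = 408
y1_7 = 336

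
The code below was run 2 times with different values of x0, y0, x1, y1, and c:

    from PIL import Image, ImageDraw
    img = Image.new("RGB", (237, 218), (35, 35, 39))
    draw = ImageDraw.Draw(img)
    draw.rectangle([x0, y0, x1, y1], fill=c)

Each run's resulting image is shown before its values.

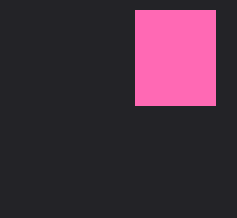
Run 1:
x0 = 135; y0 = 10; x1 = 215; y1 = 105; c = 'hotpink'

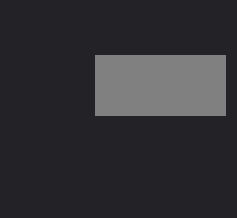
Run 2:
x0 = 95, y0 = 55, x1 = 225, y1 = 115, c = 'gray'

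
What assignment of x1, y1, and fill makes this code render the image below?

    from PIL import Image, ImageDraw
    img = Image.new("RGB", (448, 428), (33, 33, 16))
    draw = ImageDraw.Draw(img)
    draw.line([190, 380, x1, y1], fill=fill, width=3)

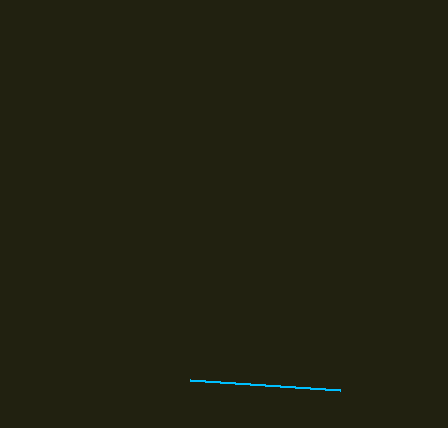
x1 = 340
y1 = 390
fill = 'deepskyblue'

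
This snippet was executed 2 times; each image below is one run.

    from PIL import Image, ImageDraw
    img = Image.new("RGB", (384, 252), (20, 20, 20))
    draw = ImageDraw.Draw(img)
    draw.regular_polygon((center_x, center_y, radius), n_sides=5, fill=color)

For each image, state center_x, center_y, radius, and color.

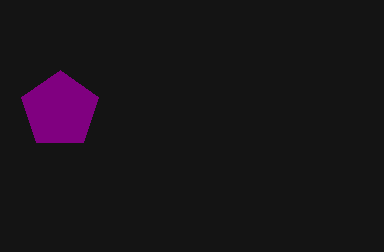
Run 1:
center_x = 60
center_y = 110
radius = 40
color = 'purple'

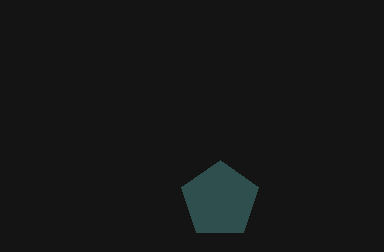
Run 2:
center_x = 220; center_y = 200; radius = 40; color = 'darkslategray'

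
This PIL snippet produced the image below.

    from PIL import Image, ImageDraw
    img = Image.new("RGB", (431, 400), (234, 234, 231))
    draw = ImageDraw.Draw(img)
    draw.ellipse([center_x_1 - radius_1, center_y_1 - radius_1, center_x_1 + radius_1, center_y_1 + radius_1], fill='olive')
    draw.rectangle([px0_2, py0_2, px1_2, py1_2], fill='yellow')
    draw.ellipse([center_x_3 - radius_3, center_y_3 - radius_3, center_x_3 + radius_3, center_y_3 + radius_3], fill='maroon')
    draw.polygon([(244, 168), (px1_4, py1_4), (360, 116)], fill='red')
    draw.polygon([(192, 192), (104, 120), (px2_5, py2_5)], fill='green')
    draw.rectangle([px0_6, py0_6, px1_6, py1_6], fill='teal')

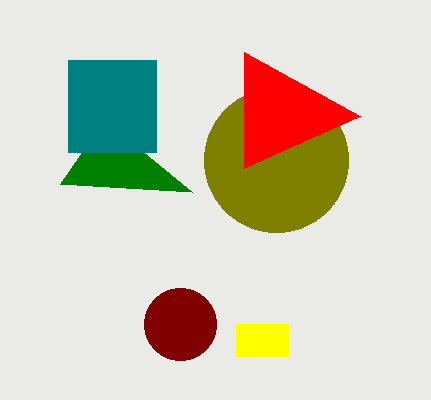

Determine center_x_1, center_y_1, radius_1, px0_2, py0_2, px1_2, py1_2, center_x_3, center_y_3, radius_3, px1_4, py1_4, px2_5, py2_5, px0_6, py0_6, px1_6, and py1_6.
center_x_1 = 276, center_y_1 = 160, radius_1 = 72, px0_2 = 236, py0_2 = 324, px1_2 = 288, py1_2 = 356, center_x_3 = 180, center_y_3 = 324, radius_3 = 36, px1_4 = 244, py1_4 = 52, px2_5 = 60, py2_5 = 184, px0_6 = 68, py0_6 = 60, px1_6 = 156, py1_6 = 152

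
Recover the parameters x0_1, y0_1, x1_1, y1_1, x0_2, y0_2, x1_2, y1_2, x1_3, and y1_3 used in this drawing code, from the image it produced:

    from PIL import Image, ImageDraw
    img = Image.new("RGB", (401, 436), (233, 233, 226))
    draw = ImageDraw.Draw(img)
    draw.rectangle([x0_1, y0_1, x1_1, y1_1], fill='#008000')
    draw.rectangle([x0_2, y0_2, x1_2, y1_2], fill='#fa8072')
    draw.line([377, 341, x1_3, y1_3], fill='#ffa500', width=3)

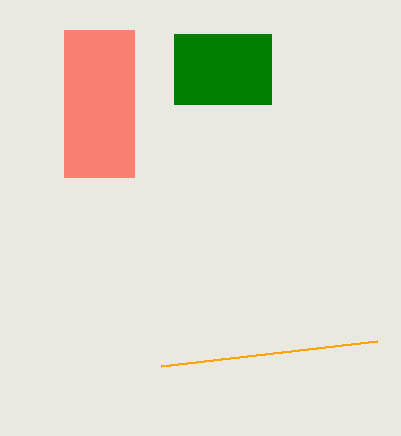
x0_1 = 174, y0_1 = 34, x1_1 = 271, y1_1 = 104, x0_2 = 64, y0_2 = 30, x1_2 = 134, y1_2 = 177, x1_3 = 161, y1_3 = 366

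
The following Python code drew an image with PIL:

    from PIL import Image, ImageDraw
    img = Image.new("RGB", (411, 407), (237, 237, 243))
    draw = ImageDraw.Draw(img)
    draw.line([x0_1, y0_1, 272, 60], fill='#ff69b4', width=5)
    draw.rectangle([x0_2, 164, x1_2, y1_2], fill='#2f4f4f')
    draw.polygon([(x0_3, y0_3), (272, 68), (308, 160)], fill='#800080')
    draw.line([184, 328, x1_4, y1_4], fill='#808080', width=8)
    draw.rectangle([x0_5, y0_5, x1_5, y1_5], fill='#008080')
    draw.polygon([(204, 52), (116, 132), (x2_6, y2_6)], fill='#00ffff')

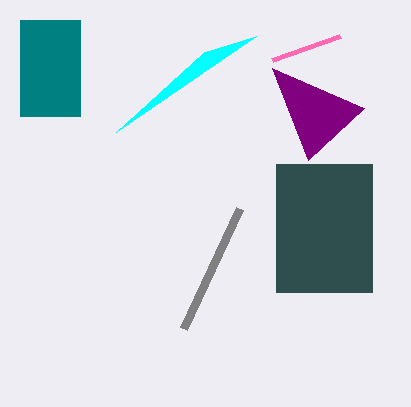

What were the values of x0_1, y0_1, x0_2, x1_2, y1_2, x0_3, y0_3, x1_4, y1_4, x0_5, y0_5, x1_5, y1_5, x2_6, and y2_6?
x0_1 = 340
y0_1 = 36
x0_2 = 276
x1_2 = 372
y1_2 = 292
x0_3 = 364
y0_3 = 108
x1_4 = 240
y1_4 = 208
x0_5 = 20
y0_5 = 20
x1_5 = 80
y1_5 = 116
x2_6 = 256
y2_6 = 36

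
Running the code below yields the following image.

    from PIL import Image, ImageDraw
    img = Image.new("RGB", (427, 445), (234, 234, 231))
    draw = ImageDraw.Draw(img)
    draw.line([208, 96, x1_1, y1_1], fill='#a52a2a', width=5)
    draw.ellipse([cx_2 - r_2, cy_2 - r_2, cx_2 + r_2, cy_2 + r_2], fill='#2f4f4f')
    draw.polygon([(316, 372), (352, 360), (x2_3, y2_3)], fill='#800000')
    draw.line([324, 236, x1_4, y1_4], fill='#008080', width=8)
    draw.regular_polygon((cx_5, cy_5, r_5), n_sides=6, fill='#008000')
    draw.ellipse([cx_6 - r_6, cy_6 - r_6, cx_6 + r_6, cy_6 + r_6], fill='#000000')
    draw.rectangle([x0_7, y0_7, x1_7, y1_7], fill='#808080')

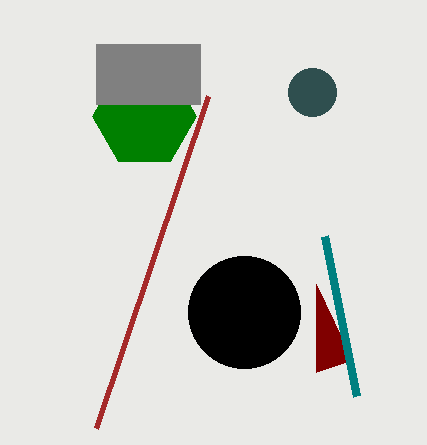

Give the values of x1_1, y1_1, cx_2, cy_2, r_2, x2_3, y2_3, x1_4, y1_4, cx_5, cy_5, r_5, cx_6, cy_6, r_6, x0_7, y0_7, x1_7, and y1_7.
x1_1 = 96
y1_1 = 428
cx_2 = 312
cy_2 = 92
r_2 = 24
x2_3 = 316
y2_3 = 284
x1_4 = 356
y1_4 = 396
cx_5 = 144
cy_5 = 116
r_5 = 52
cx_6 = 244
cy_6 = 312
r_6 = 56
x0_7 = 96
y0_7 = 44
x1_7 = 200
y1_7 = 104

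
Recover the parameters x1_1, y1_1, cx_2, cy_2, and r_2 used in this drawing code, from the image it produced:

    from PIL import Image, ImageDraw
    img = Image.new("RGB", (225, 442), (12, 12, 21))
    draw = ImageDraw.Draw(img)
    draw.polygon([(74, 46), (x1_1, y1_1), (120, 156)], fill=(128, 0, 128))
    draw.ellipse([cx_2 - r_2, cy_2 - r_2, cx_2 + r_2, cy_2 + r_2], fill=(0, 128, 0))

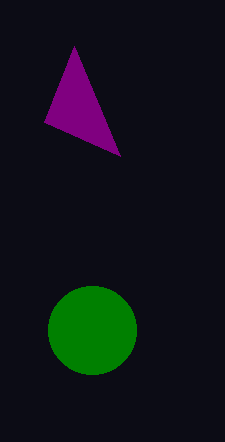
x1_1 = 44; y1_1 = 122; cx_2 = 92; cy_2 = 330; r_2 = 44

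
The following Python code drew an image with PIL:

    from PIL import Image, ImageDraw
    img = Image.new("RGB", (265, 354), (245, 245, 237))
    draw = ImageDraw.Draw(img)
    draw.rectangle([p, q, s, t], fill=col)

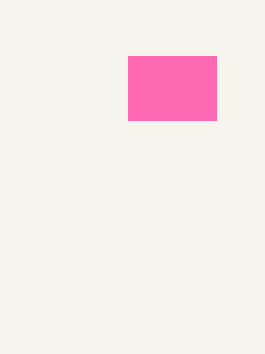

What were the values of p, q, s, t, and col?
p = 128
q = 56
s = 216
t = 120
col = 'hotpink'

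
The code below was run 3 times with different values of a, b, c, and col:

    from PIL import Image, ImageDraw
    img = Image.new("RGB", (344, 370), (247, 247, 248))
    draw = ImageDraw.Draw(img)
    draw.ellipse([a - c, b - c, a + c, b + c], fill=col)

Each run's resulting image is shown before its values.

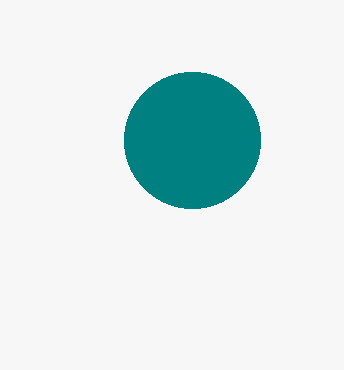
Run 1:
a = 192, b = 140, c = 68, col = 'teal'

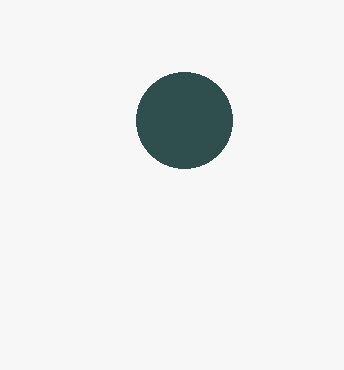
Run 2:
a = 184
b = 120
c = 48
col = 'darkslategray'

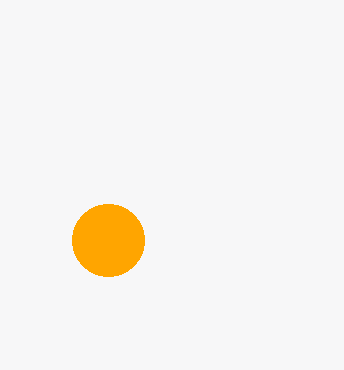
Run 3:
a = 108; b = 240; c = 36; col = 'orange'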